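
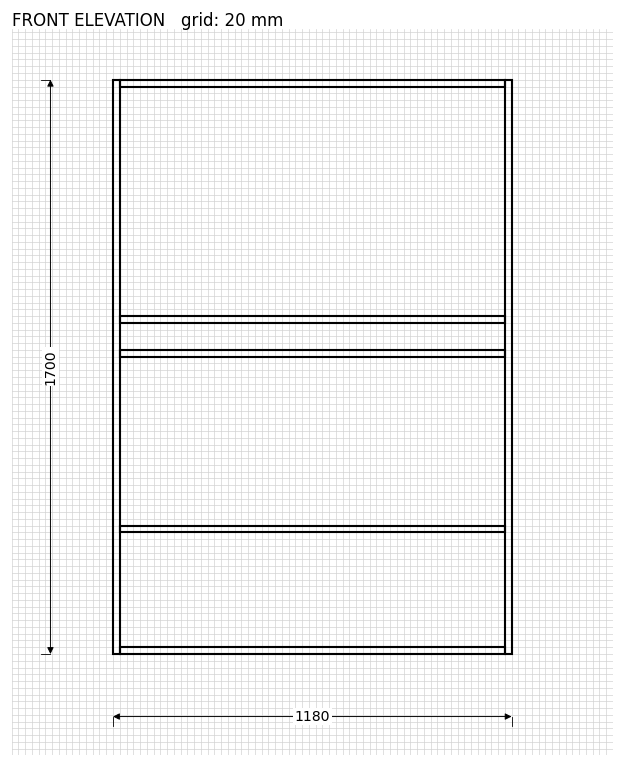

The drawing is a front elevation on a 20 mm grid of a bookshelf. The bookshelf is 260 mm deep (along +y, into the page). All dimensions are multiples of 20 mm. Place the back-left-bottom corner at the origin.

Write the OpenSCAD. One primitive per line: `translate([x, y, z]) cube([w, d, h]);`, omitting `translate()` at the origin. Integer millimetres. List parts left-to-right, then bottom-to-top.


cube([20, 260, 1700]);
translate([20, 0, 0]) cube([1140, 260, 20]);
translate([20, 0, 360]) cube([1140, 260, 20]);
translate([20, 0, 880]) cube([1140, 260, 20]);
translate([20, 0, 980]) cube([1140, 260, 20]);
translate([20, 0, 1680]) cube([1140, 260, 20]);
translate([1160, 0, 0]) cube([20, 260, 1700]);


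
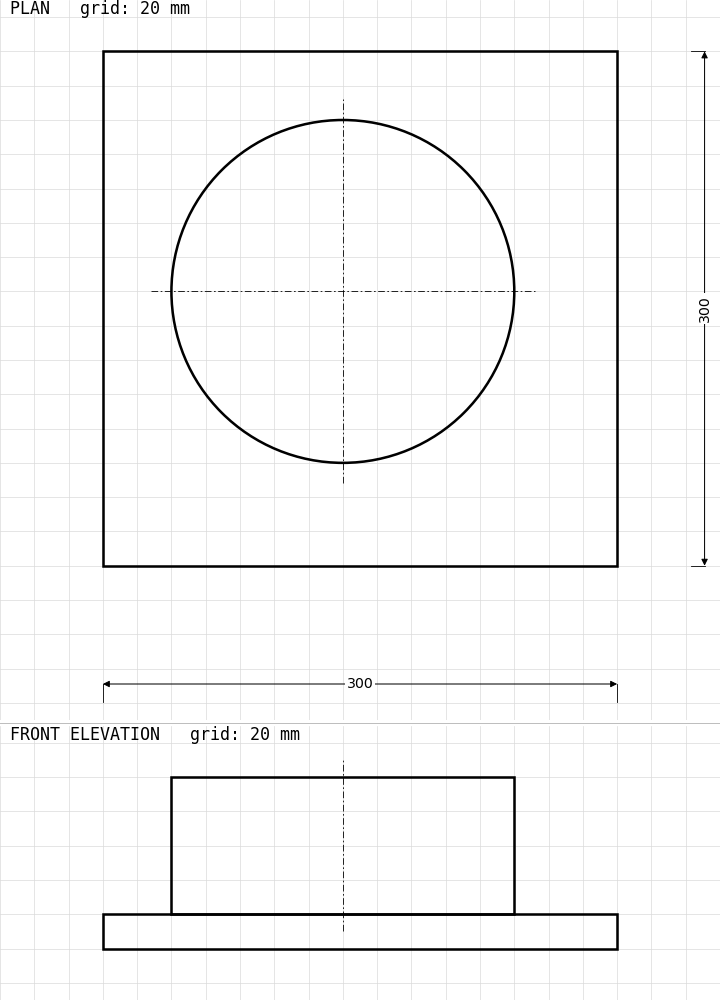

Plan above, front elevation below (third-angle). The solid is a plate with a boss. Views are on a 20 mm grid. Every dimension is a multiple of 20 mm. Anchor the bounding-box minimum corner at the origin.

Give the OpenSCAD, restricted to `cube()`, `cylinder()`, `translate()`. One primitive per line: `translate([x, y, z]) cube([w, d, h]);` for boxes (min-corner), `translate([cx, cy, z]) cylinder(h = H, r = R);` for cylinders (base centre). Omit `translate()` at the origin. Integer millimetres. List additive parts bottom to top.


cube([300, 300, 20]);
translate([140, 160, 20]) cylinder(h = 80, r = 100);


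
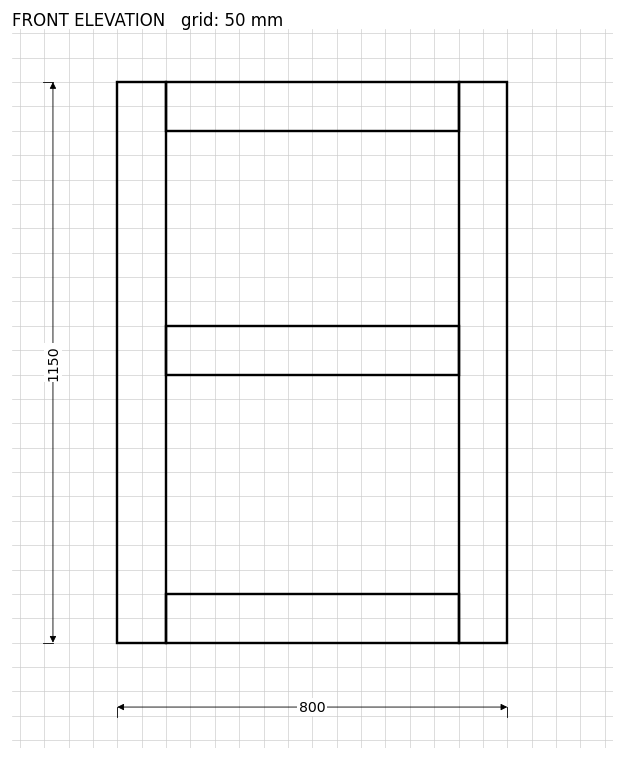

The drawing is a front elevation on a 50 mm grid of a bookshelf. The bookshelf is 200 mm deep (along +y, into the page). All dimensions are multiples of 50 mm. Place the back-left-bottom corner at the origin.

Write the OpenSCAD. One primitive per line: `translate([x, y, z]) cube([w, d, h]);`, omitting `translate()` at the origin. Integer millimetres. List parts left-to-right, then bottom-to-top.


cube([100, 200, 1150]);
translate([100, 0, 0]) cube([600, 200, 100]);
translate([100, 0, 550]) cube([600, 200, 100]);
translate([100, 0, 1050]) cube([600, 200, 100]);
translate([700, 0, 0]) cube([100, 200, 1150]);


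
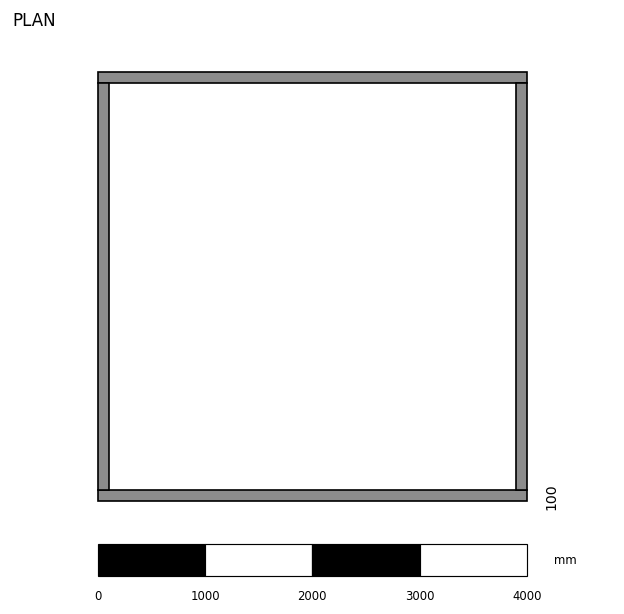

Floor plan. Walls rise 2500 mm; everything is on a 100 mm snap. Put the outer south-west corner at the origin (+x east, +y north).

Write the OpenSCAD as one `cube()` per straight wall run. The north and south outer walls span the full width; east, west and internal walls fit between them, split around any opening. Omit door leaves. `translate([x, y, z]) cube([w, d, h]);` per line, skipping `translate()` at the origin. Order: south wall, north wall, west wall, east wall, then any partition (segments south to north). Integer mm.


cube([4000, 100, 2500]);
translate([0, 3900, 0]) cube([4000, 100, 2500]);
translate([0, 100, 0]) cube([100, 3800, 2500]);
translate([3900, 100, 0]) cube([100, 3800, 2500]);


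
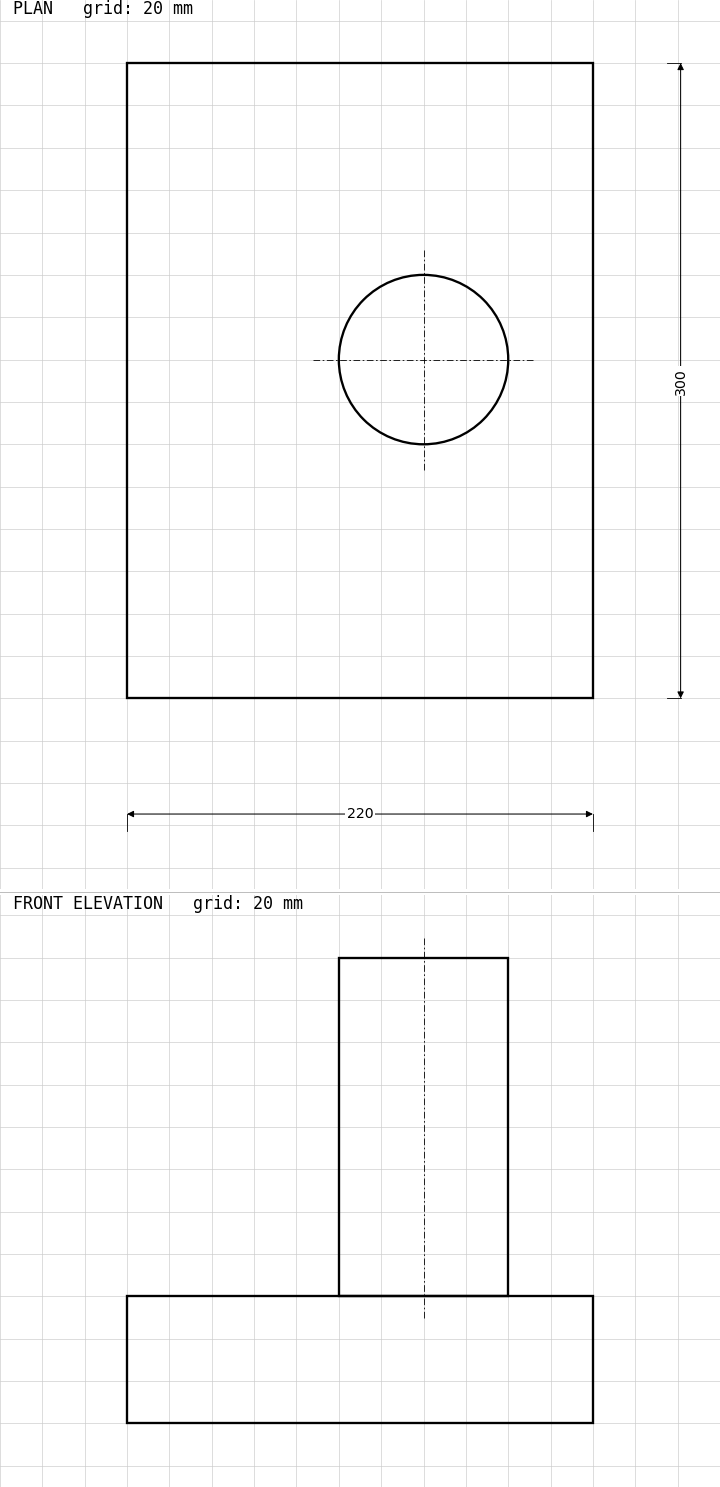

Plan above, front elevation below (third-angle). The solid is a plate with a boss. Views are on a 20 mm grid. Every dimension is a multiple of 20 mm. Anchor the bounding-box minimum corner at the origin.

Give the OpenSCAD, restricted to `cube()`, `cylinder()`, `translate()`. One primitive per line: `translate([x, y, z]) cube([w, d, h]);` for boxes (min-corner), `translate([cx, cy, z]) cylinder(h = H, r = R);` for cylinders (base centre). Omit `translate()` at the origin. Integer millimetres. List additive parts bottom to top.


cube([220, 300, 60]);
translate([140, 160, 60]) cylinder(h = 160, r = 40);


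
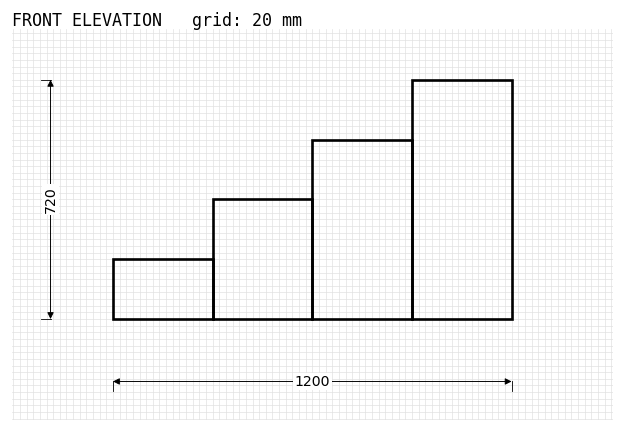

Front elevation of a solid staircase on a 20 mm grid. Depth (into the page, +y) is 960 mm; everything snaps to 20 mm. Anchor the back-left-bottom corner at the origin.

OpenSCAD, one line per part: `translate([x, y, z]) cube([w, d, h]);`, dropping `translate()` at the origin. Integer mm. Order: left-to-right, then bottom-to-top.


cube([300, 960, 180]);
translate([300, 0, 0]) cube([300, 960, 360]);
translate([600, 0, 0]) cube([300, 960, 540]);
translate([900, 0, 0]) cube([300, 960, 720]);


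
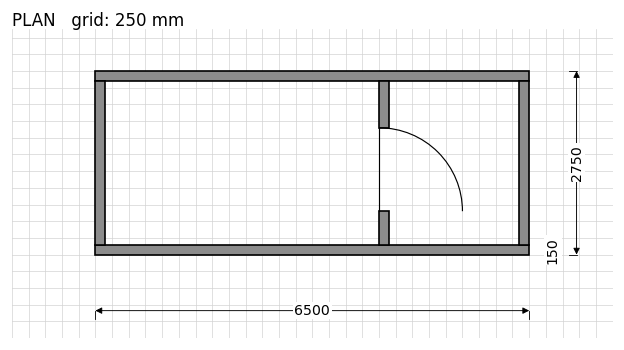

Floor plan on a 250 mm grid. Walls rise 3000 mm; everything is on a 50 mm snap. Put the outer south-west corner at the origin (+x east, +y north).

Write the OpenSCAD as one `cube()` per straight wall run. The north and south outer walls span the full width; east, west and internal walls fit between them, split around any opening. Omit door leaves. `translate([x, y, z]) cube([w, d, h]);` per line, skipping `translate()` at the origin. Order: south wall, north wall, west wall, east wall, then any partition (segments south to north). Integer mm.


cube([6500, 150, 3000]);
translate([0, 2600, 0]) cube([6500, 150, 3000]);
translate([0, 150, 0]) cube([150, 2450, 3000]);
translate([6350, 150, 0]) cube([150, 2450, 3000]);
translate([4250, 150, 0]) cube([150, 500, 3000]);
translate([4250, 1900, 0]) cube([150, 700, 3000]);


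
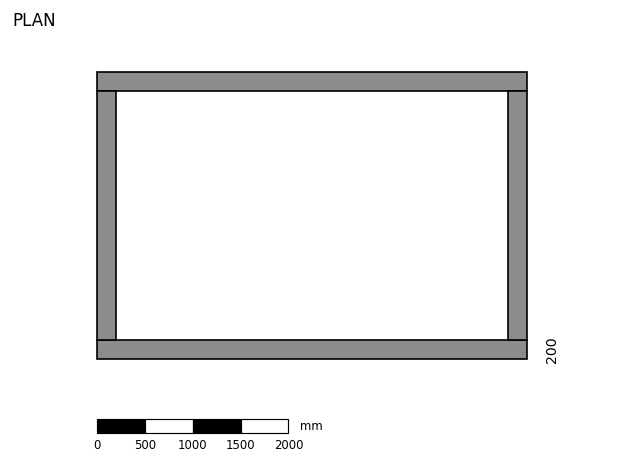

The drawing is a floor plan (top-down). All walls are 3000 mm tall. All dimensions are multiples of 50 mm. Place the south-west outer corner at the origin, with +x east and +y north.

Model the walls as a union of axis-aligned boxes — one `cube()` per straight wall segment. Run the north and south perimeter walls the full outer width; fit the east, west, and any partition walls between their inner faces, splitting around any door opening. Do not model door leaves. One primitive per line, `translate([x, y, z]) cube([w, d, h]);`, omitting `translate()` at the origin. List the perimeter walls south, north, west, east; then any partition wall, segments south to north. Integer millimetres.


cube([4500, 200, 3000]);
translate([0, 2800, 0]) cube([4500, 200, 3000]);
translate([0, 200, 0]) cube([200, 2600, 3000]);
translate([4300, 200, 0]) cube([200, 2600, 3000]);


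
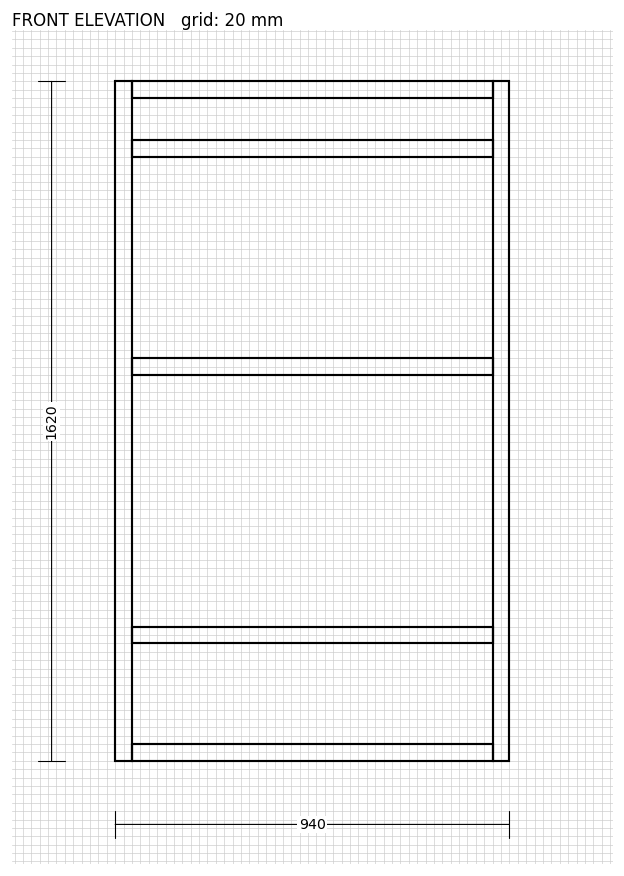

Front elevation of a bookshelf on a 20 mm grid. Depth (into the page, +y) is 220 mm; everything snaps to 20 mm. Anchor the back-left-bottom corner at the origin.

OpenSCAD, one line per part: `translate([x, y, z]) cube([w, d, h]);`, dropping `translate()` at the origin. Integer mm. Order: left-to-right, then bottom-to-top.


cube([40, 220, 1620]);
translate([40, 0, 0]) cube([860, 220, 40]);
translate([40, 0, 280]) cube([860, 220, 40]);
translate([40, 0, 920]) cube([860, 220, 40]);
translate([40, 0, 1440]) cube([860, 220, 40]);
translate([40, 0, 1580]) cube([860, 220, 40]);
translate([900, 0, 0]) cube([40, 220, 1620]);


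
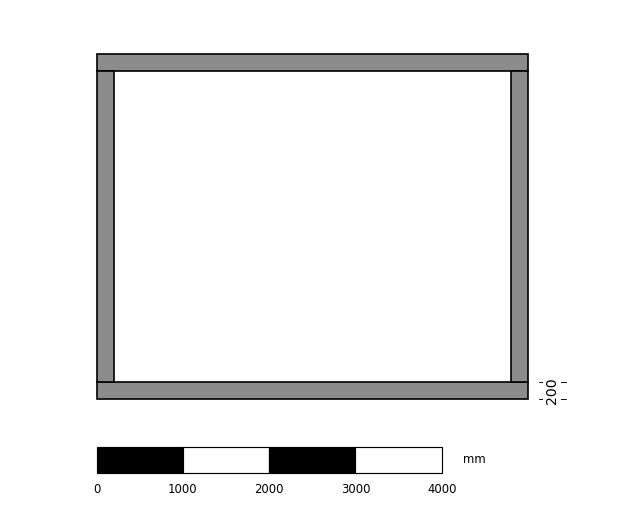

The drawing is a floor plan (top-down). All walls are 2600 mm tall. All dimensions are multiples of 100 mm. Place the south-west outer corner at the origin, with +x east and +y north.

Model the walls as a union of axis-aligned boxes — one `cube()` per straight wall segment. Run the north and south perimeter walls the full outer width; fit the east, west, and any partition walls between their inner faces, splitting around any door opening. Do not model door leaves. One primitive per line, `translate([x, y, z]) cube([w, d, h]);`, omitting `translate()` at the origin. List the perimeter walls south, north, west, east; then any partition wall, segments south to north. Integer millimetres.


cube([5000, 200, 2600]);
translate([0, 3800, 0]) cube([5000, 200, 2600]);
translate([0, 200, 0]) cube([200, 3600, 2600]);
translate([4800, 200, 0]) cube([200, 3600, 2600]);


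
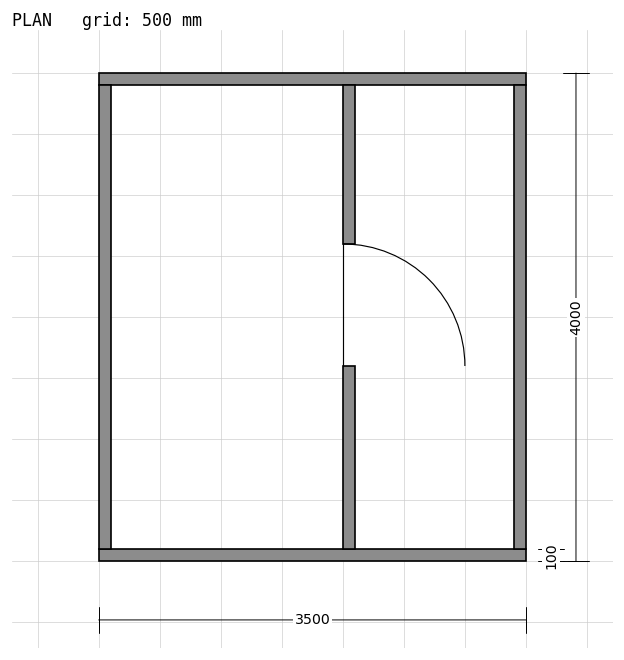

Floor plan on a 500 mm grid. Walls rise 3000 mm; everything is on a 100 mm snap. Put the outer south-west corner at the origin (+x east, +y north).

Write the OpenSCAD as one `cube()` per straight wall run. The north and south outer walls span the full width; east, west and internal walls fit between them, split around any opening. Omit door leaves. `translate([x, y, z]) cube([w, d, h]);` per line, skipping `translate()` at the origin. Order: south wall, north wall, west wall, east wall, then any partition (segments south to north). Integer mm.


cube([3500, 100, 3000]);
translate([0, 3900, 0]) cube([3500, 100, 3000]);
translate([0, 100, 0]) cube([100, 3800, 3000]);
translate([3400, 100, 0]) cube([100, 3800, 3000]);
translate([2000, 100, 0]) cube([100, 1500, 3000]);
translate([2000, 2600, 0]) cube([100, 1300, 3000]);


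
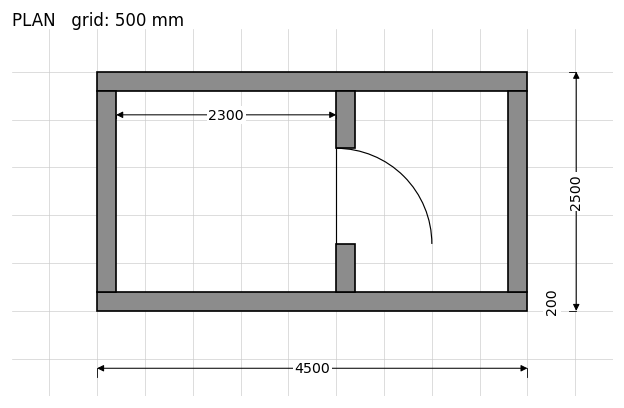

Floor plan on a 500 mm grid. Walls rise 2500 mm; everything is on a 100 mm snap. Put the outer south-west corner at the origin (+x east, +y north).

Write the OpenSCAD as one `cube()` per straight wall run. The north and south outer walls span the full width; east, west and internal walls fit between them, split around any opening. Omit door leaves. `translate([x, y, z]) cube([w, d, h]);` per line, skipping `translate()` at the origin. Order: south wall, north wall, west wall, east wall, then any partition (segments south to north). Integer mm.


cube([4500, 200, 2500]);
translate([0, 2300, 0]) cube([4500, 200, 2500]);
translate([0, 200, 0]) cube([200, 2100, 2500]);
translate([4300, 200, 0]) cube([200, 2100, 2500]);
translate([2500, 200, 0]) cube([200, 500, 2500]);
translate([2500, 1700, 0]) cube([200, 600, 2500]);


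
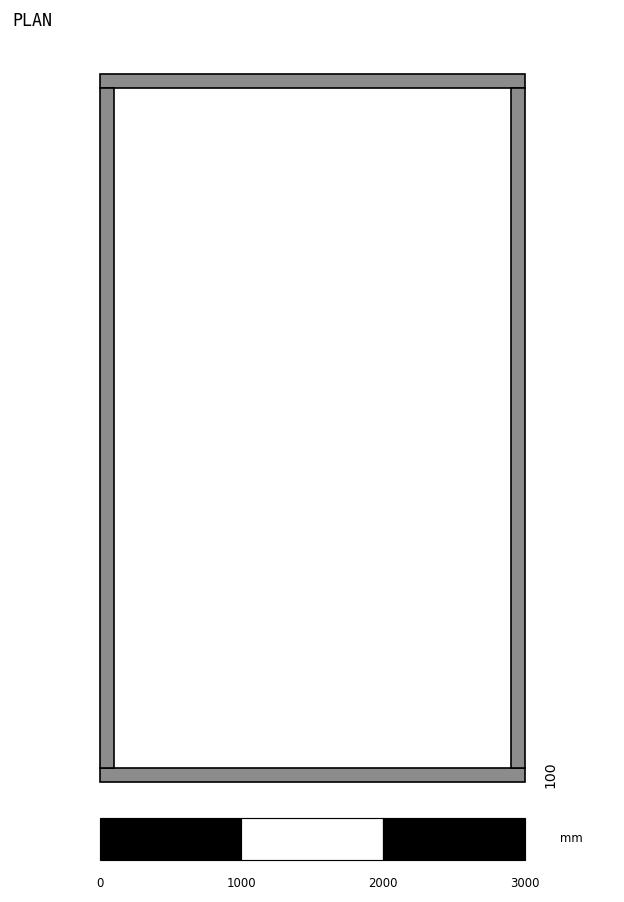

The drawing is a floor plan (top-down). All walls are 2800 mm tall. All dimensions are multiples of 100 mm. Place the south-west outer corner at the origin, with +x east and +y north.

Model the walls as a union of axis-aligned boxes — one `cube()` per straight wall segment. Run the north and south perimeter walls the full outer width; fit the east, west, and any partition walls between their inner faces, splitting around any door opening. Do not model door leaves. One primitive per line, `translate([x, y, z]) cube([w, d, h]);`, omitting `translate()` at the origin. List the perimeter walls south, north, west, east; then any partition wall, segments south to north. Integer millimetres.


cube([3000, 100, 2800]);
translate([0, 4900, 0]) cube([3000, 100, 2800]);
translate([0, 100, 0]) cube([100, 4800, 2800]);
translate([2900, 100, 0]) cube([100, 4800, 2800]);


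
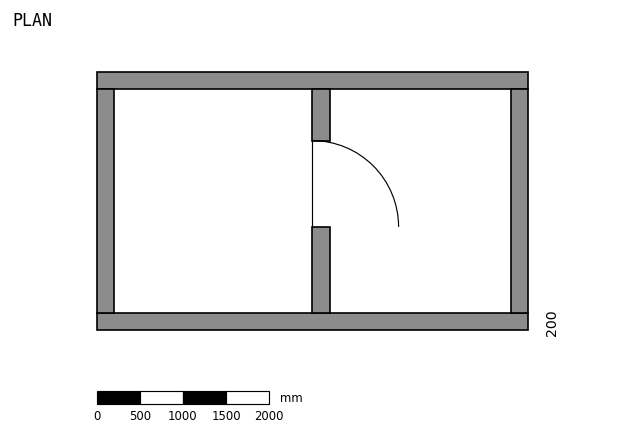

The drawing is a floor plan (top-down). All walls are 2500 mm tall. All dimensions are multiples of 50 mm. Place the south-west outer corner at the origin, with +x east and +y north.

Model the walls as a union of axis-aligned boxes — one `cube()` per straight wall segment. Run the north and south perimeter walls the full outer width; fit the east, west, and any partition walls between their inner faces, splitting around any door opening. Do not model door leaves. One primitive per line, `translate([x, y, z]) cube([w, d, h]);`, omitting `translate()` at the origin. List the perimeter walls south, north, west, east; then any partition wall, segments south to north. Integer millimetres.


cube([5000, 200, 2500]);
translate([0, 2800, 0]) cube([5000, 200, 2500]);
translate([0, 200, 0]) cube([200, 2600, 2500]);
translate([4800, 200, 0]) cube([200, 2600, 2500]);
translate([2500, 200, 0]) cube([200, 1000, 2500]);
translate([2500, 2200, 0]) cube([200, 600, 2500]);


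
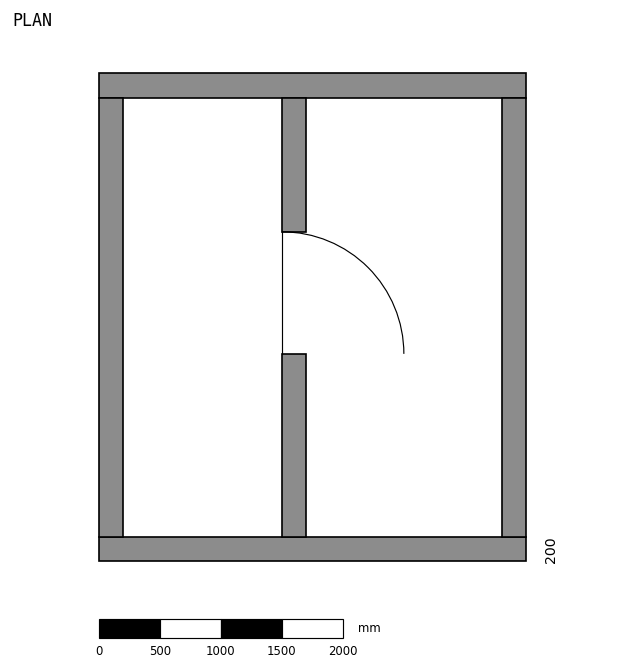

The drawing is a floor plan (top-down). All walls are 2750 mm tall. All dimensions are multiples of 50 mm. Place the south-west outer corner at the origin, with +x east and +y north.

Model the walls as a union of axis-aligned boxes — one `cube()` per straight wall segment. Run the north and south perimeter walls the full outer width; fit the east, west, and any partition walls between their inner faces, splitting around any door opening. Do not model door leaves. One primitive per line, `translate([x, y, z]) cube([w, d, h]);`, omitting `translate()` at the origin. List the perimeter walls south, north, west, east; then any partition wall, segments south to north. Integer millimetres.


cube([3500, 200, 2750]);
translate([0, 3800, 0]) cube([3500, 200, 2750]);
translate([0, 200, 0]) cube([200, 3600, 2750]);
translate([3300, 200, 0]) cube([200, 3600, 2750]);
translate([1500, 200, 0]) cube([200, 1500, 2750]);
translate([1500, 2700, 0]) cube([200, 1100, 2750]);


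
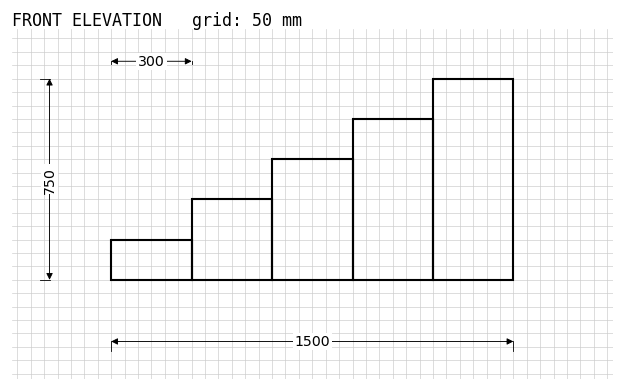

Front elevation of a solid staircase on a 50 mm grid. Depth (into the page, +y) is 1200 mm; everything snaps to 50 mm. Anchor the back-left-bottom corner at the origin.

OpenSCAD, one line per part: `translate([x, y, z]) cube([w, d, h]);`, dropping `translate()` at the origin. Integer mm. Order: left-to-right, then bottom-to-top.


cube([300, 1200, 150]);
translate([300, 0, 0]) cube([300, 1200, 300]);
translate([600, 0, 0]) cube([300, 1200, 450]);
translate([900, 0, 0]) cube([300, 1200, 600]);
translate([1200, 0, 0]) cube([300, 1200, 750]);


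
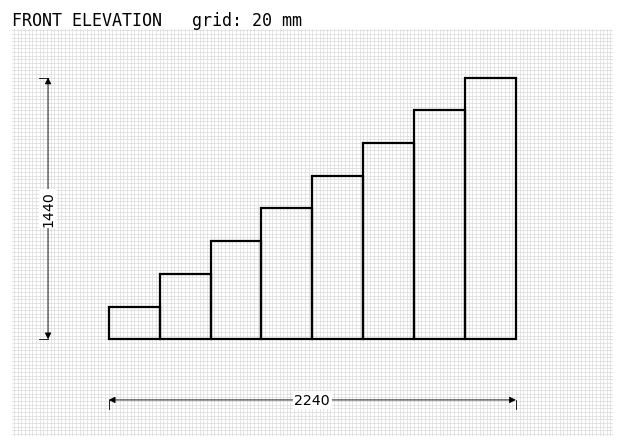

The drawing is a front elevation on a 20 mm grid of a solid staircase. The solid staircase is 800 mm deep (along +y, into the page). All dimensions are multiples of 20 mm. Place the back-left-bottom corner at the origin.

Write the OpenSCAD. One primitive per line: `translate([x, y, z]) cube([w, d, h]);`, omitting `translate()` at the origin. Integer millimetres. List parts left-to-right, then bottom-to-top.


cube([280, 800, 180]);
translate([280, 0, 0]) cube([280, 800, 360]);
translate([560, 0, 0]) cube([280, 800, 540]);
translate([840, 0, 0]) cube([280, 800, 720]);
translate([1120, 0, 0]) cube([280, 800, 900]);
translate([1400, 0, 0]) cube([280, 800, 1080]);
translate([1680, 0, 0]) cube([280, 800, 1260]);
translate([1960, 0, 0]) cube([280, 800, 1440]);


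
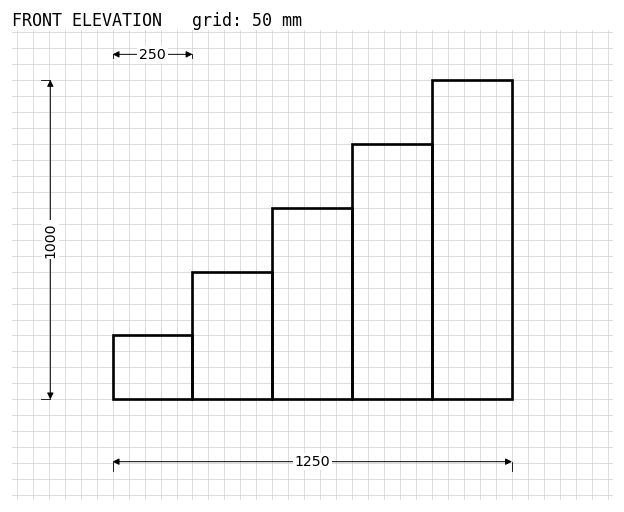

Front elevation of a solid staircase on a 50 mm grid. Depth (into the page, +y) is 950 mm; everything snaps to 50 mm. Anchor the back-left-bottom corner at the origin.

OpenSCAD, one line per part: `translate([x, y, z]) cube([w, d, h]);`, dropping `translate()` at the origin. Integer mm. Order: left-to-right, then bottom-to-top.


cube([250, 950, 200]);
translate([250, 0, 0]) cube([250, 950, 400]);
translate([500, 0, 0]) cube([250, 950, 600]);
translate([750, 0, 0]) cube([250, 950, 800]);
translate([1000, 0, 0]) cube([250, 950, 1000]);


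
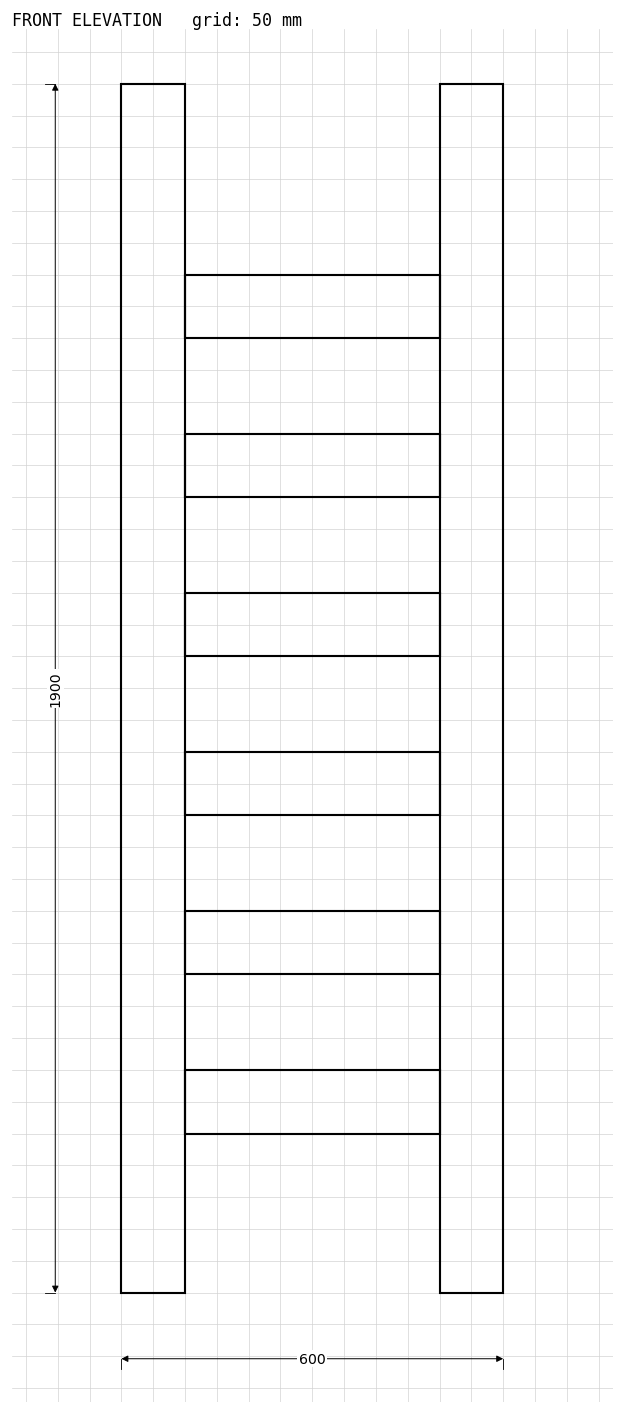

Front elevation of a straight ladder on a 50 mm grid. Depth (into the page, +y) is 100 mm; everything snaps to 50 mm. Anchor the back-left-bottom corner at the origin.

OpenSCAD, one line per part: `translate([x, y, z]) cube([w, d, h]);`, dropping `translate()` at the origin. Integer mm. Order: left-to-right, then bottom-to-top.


cube([100, 100, 1900]);
translate([100, 0, 250]) cube([400, 100, 100]);
translate([100, 0, 500]) cube([400, 100, 100]);
translate([100, 0, 750]) cube([400, 100, 100]);
translate([100, 0, 1000]) cube([400, 100, 100]);
translate([100, 0, 1250]) cube([400, 100, 100]);
translate([100, 0, 1500]) cube([400, 100, 100]);
translate([500, 0, 0]) cube([100, 100, 1900]);


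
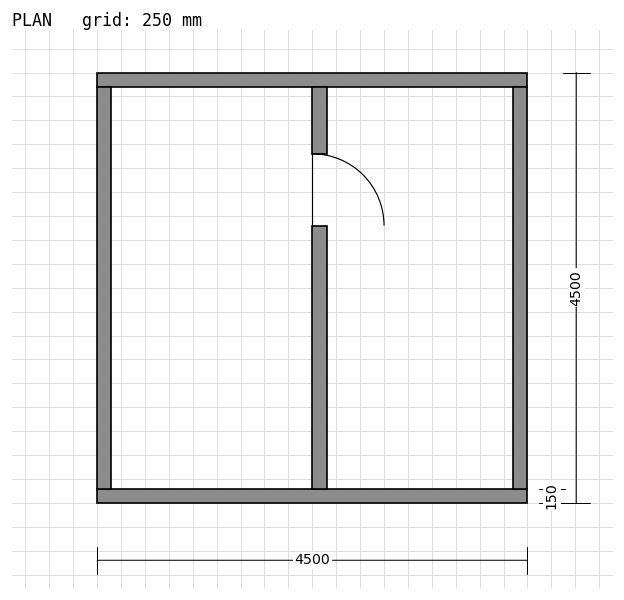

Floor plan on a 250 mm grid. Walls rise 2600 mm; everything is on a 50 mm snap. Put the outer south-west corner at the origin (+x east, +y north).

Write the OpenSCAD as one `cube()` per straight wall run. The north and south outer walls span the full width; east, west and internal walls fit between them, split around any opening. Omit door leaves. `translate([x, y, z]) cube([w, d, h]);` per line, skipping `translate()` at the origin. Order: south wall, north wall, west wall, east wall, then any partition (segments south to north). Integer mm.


cube([4500, 150, 2600]);
translate([0, 4350, 0]) cube([4500, 150, 2600]);
translate([0, 150, 0]) cube([150, 4200, 2600]);
translate([4350, 150, 0]) cube([150, 4200, 2600]);
translate([2250, 150, 0]) cube([150, 2750, 2600]);
translate([2250, 3650, 0]) cube([150, 700, 2600]);


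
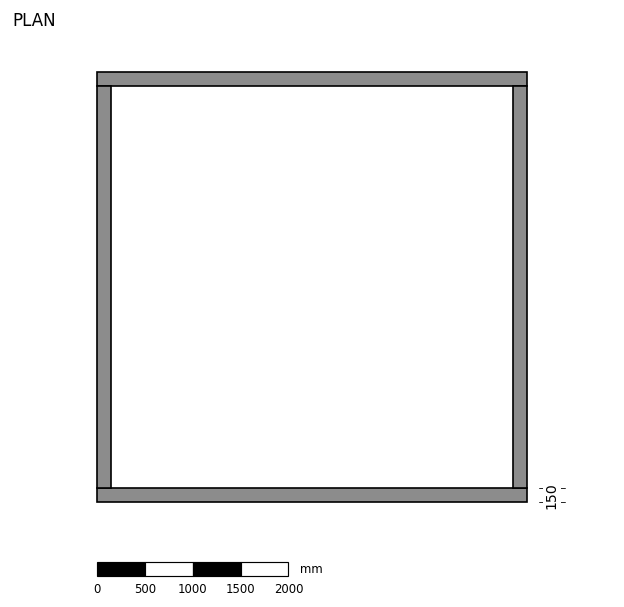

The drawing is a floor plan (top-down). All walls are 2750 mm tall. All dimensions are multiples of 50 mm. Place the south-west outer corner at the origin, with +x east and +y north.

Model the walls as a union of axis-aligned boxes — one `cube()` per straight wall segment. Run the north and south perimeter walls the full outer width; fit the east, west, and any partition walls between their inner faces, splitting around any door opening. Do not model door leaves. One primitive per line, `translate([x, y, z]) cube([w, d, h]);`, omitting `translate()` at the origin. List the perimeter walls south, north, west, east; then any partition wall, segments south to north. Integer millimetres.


cube([4500, 150, 2750]);
translate([0, 4350, 0]) cube([4500, 150, 2750]);
translate([0, 150, 0]) cube([150, 4200, 2750]);
translate([4350, 150, 0]) cube([150, 4200, 2750]);


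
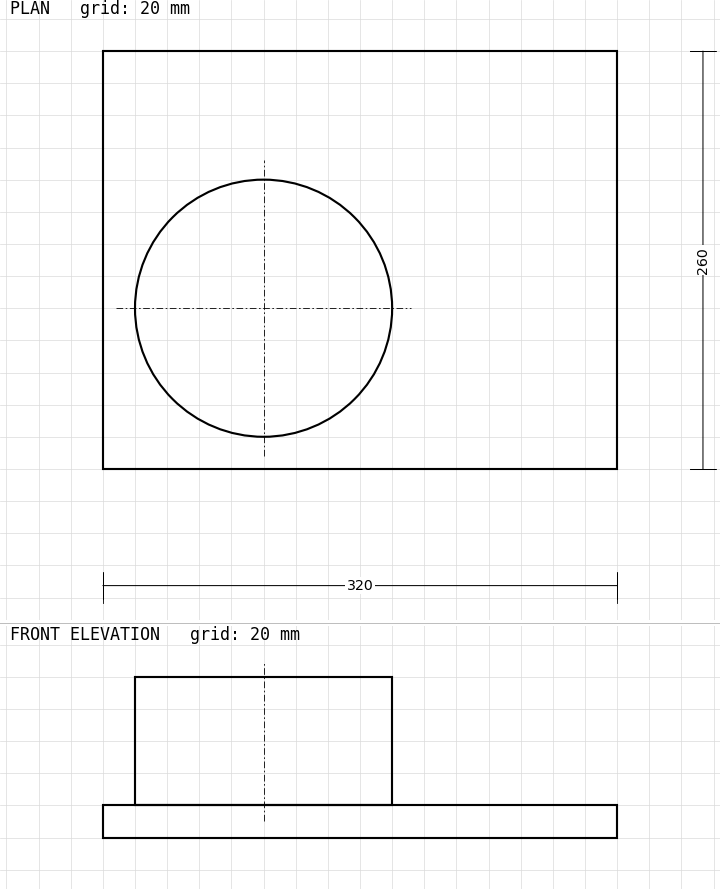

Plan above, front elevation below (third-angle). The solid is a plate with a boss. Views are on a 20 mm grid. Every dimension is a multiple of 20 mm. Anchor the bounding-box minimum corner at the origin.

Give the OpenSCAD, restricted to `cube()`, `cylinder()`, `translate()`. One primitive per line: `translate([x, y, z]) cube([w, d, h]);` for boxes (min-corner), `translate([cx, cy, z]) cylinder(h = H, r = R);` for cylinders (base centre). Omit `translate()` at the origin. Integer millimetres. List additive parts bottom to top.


cube([320, 260, 20]);
translate([100, 100, 20]) cylinder(h = 80, r = 80);


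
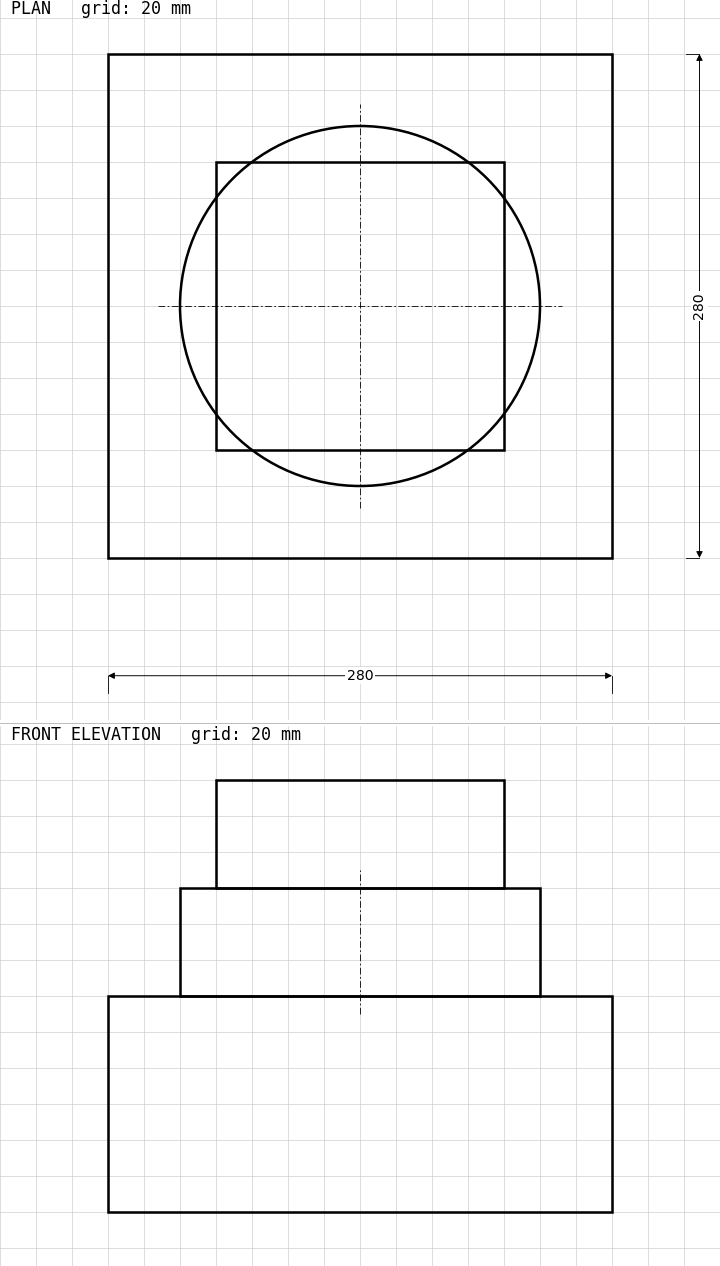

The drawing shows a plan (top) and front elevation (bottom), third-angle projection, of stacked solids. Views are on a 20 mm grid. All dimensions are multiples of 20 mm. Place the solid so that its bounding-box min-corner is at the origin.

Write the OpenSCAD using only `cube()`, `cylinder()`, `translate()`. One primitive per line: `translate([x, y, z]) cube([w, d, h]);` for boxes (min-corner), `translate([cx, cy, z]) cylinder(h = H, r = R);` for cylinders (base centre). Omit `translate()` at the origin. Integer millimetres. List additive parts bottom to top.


cube([280, 280, 120]);
translate([140, 140, 120]) cylinder(h = 60, r = 100);
translate([60, 60, 180]) cube([160, 160, 60]);


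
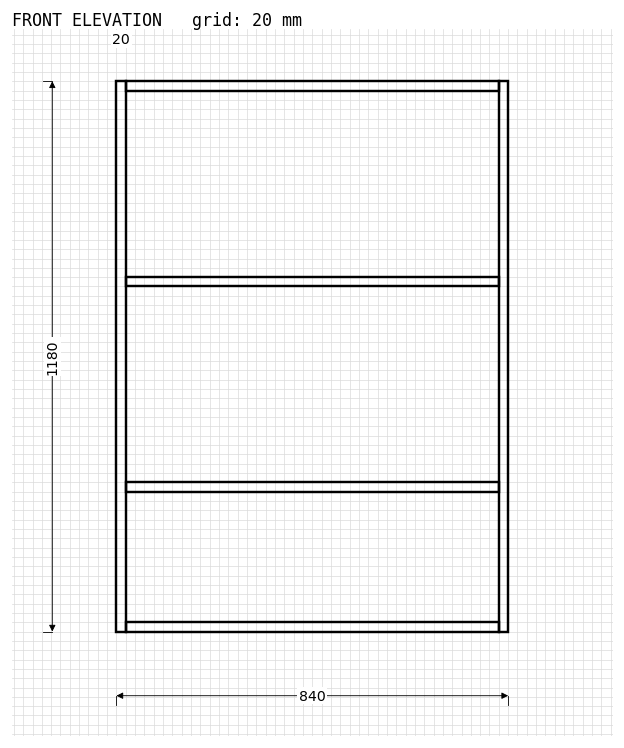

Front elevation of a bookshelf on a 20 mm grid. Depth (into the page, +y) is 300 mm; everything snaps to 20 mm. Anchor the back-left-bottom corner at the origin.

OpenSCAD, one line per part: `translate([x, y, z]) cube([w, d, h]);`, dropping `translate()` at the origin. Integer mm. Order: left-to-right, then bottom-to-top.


cube([20, 300, 1180]);
translate([20, 0, 0]) cube([800, 300, 20]);
translate([20, 0, 300]) cube([800, 300, 20]);
translate([20, 0, 740]) cube([800, 300, 20]);
translate([20, 0, 1160]) cube([800, 300, 20]);
translate([820, 0, 0]) cube([20, 300, 1180]);


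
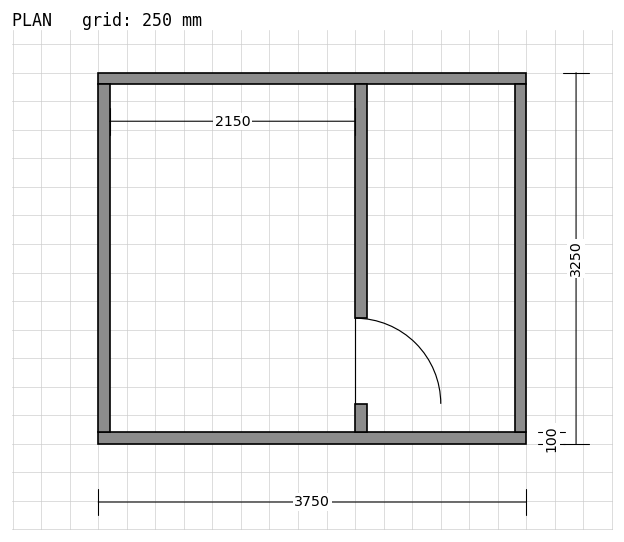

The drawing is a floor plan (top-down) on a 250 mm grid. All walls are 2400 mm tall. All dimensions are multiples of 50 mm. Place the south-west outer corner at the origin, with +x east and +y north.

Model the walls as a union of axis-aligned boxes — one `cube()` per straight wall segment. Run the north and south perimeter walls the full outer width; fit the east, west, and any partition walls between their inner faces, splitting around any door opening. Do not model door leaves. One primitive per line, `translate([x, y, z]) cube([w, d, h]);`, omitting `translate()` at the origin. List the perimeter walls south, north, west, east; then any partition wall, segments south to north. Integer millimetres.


cube([3750, 100, 2400]);
translate([0, 3150, 0]) cube([3750, 100, 2400]);
translate([0, 100, 0]) cube([100, 3050, 2400]);
translate([3650, 100, 0]) cube([100, 3050, 2400]);
translate([2250, 100, 0]) cube([100, 250, 2400]);
translate([2250, 1100, 0]) cube([100, 2050, 2400]);


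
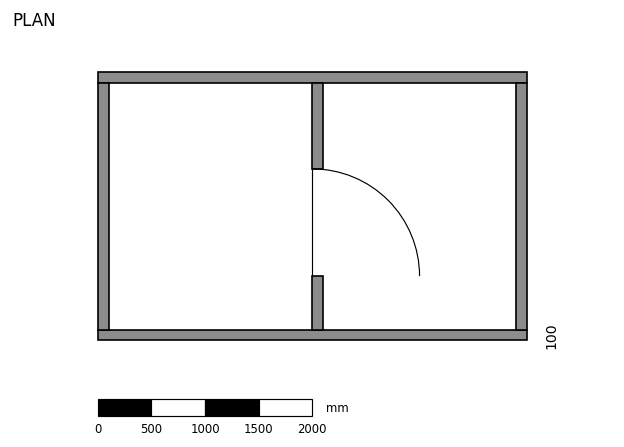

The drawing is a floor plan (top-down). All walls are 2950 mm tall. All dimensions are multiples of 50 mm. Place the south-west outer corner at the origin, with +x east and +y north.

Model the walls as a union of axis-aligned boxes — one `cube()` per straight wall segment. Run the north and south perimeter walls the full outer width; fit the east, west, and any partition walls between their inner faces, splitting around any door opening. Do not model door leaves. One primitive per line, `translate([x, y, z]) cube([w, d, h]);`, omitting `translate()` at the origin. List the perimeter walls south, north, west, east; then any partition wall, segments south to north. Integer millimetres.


cube([4000, 100, 2950]);
translate([0, 2400, 0]) cube([4000, 100, 2950]);
translate([0, 100, 0]) cube([100, 2300, 2950]);
translate([3900, 100, 0]) cube([100, 2300, 2950]);
translate([2000, 100, 0]) cube([100, 500, 2950]);
translate([2000, 1600, 0]) cube([100, 800, 2950]);


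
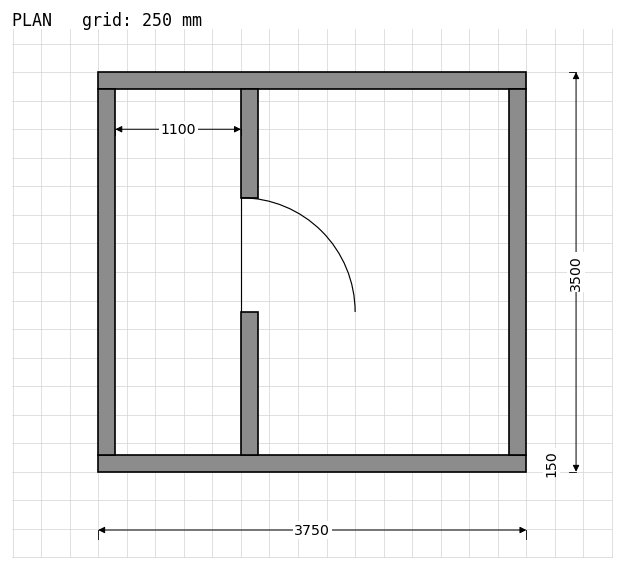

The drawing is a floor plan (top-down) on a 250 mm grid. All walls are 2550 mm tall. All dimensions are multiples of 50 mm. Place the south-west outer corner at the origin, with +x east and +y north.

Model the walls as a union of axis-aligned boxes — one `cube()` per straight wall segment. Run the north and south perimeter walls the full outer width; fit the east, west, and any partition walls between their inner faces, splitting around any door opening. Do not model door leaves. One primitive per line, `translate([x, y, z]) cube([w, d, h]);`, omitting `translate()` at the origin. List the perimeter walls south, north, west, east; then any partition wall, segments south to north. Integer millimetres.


cube([3750, 150, 2550]);
translate([0, 3350, 0]) cube([3750, 150, 2550]);
translate([0, 150, 0]) cube([150, 3200, 2550]);
translate([3600, 150, 0]) cube([150, 3200, 2550]);
translate([1250, 150, 0]) cube([150, 1250, 2550]);
translate([1250, 2400, 0]) cube([150, 950, 2550]);


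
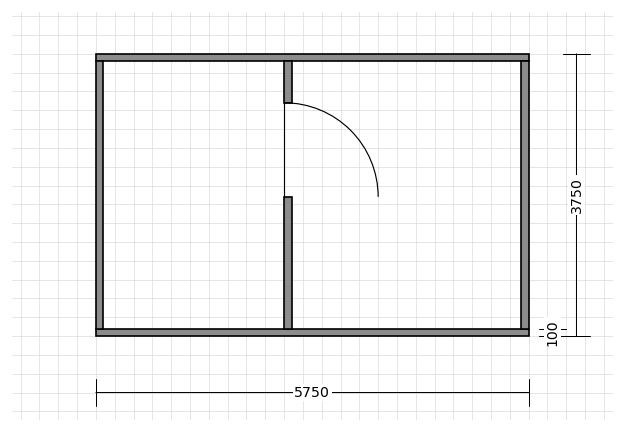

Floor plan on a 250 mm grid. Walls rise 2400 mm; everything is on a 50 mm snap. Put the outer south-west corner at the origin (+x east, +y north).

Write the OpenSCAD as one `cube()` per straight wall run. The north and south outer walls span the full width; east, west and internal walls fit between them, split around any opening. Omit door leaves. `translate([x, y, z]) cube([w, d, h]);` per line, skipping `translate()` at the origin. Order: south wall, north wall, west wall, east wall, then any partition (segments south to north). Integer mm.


cube([5750, 100, 2400]);
translate([0, 3650, 0]) cube([5750, 100, 2400]);
translate([0, 100, 0]) cube([100, 3550, 2400]);
translate([5650, 100, 0]) cube([100, 3550, 2400]);
translate([2500, 100, 0]) cube([100, 1750, 2400]);
translate([2500, 3100, 0]) cube([100, 550, 2400]);


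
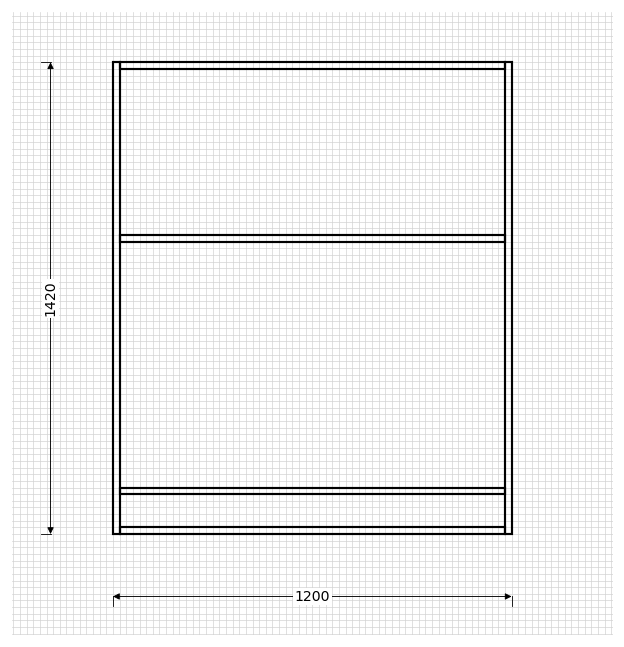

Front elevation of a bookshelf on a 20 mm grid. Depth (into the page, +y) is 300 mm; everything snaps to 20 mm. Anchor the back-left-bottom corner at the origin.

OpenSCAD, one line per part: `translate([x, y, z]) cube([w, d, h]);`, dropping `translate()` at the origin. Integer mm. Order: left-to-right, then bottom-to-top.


cube([20, 300, 1420]);
translate([20, 0, 0]) cube([1160, 300, 20]);
translate([20, 0, 120]) cube([1160, 300, 20]);
translate([20, 0, 880]) cube([1160, 300, 20]);
translate([20, 0, 1400]) cube([1160, 300, 20]);
translate([1180, 0, 0]) cube([20, 300, 1420]);


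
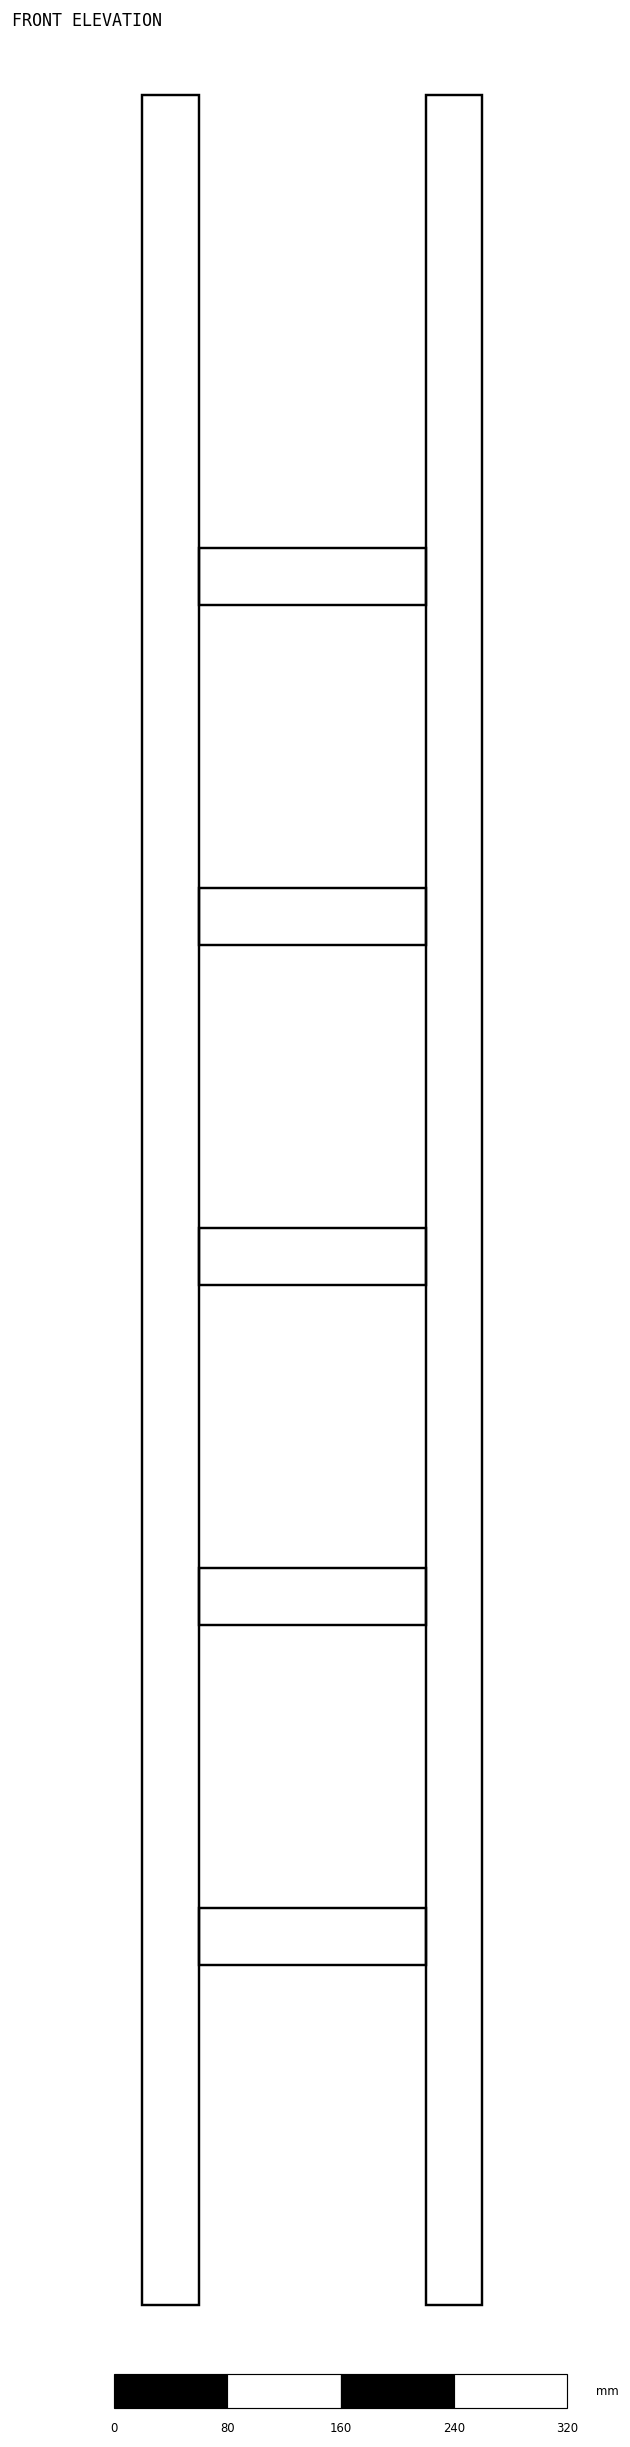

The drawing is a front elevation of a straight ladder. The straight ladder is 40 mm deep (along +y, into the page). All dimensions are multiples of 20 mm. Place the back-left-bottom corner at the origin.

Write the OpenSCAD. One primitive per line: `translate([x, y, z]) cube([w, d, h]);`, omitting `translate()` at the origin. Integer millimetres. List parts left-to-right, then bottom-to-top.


cube([40, 40, 1560]);
translate([40, 0, 240]) cube([160, 40, 40]);
translate([40, 0, 480]) cube([160, 40, 40]);
translate([40, 0, 720]) cube([160, 40, 40]);
translate([40, 0, 960]) cube([160, 40, 40]);
translate([40, 0, 1200]) cube([160, 40, 40]);
translate([200, 0, 0]) cube([40, 40, 1560]);


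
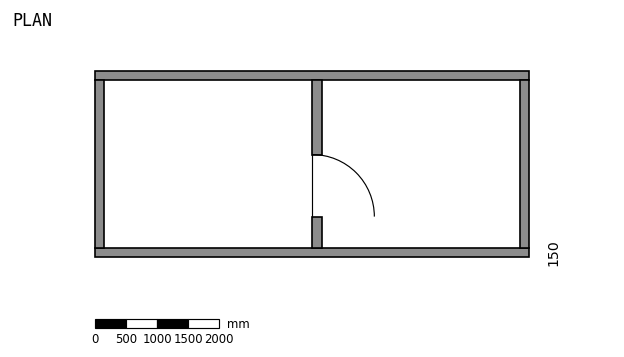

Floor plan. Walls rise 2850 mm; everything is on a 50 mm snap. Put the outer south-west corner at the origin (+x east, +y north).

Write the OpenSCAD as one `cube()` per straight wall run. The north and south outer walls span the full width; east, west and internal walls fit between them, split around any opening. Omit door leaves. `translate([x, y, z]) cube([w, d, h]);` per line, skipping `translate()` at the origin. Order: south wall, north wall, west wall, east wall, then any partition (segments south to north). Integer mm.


cube([7000, 150, 2850]);
translate([0, 2850, 0]) cube([7000, 150, 2850]);
translate([0, 150, 0]) cube([150, 2700, 2850]);
translate([6850, 150, 0]) cube([150, 2700, 2850]);
translate([3500, 150, 0]) cube([150, 500, 2850]);
translate([3500, 1650, 0]) cube([150, 1200, 2850]);


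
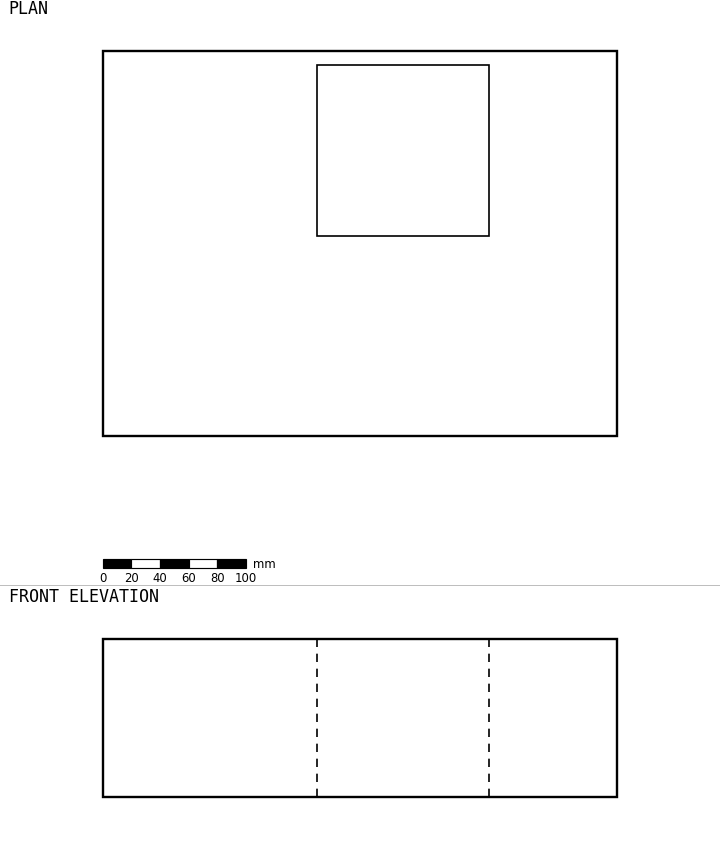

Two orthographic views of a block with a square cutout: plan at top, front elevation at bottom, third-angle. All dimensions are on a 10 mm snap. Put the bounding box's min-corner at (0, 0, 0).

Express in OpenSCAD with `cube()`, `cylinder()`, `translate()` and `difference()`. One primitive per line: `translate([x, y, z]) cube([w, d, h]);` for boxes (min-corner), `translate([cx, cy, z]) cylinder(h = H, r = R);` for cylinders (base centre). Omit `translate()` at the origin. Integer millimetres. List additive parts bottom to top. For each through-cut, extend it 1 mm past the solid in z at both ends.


difference() {
  cube([360, 270, 110]);
  translate([150, 140, -1]) cube([120, 120, 112]);
}


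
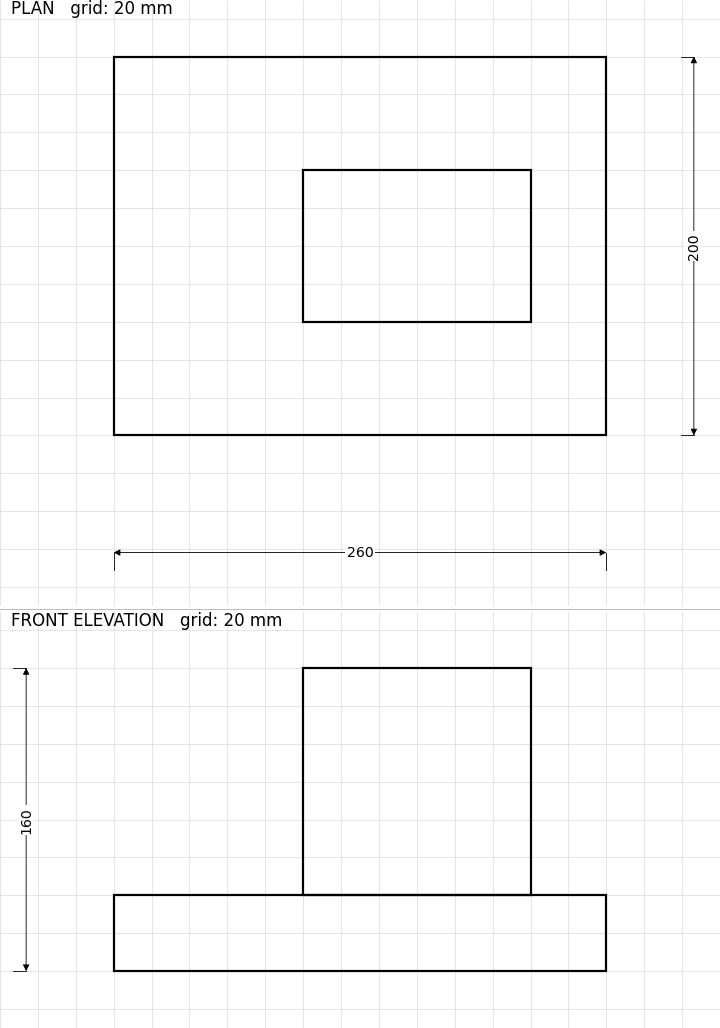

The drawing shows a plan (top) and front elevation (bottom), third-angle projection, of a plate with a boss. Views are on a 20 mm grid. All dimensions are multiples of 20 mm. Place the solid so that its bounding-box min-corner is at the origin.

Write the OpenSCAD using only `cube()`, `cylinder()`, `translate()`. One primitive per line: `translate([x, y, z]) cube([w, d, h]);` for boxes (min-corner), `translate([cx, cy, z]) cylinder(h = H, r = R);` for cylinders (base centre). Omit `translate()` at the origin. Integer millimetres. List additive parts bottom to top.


cube([260, 200, 40]);
translate([100, 60, 40]) cube([120, 80, 120]);


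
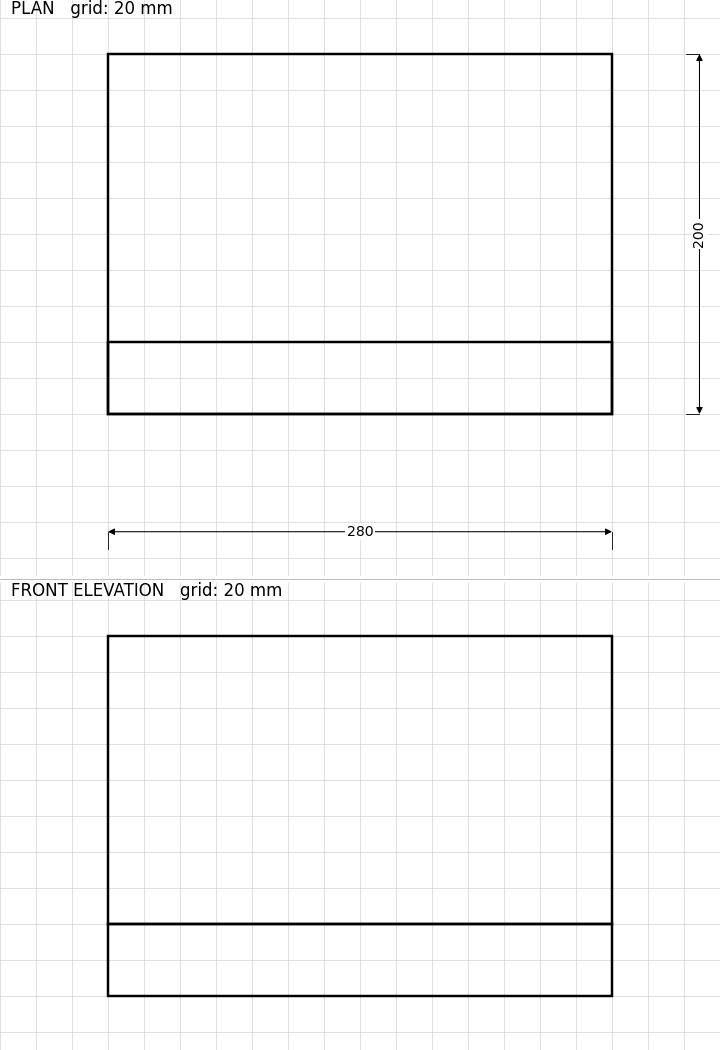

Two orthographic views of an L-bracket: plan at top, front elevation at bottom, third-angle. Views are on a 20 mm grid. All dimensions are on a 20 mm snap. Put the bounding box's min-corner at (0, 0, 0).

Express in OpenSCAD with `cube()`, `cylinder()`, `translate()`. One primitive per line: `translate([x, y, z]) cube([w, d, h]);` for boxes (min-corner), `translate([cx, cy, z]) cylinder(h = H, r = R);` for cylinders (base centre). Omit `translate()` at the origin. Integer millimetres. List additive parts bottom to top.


cube([280, 200, 40]);
translate([0, 0, 40]) cube([280, 40, 160]);


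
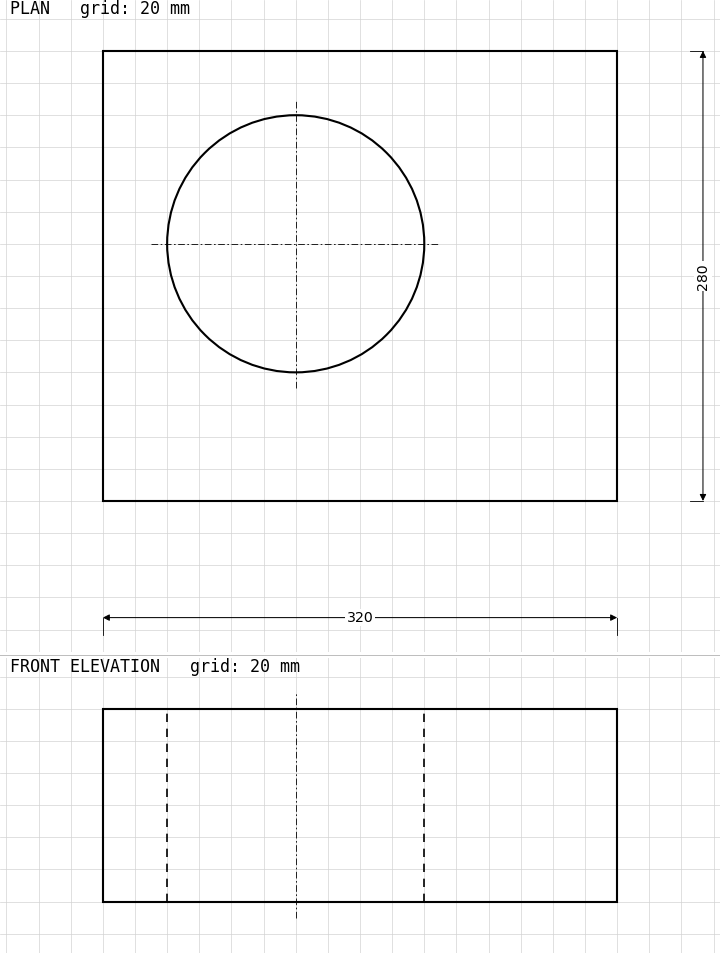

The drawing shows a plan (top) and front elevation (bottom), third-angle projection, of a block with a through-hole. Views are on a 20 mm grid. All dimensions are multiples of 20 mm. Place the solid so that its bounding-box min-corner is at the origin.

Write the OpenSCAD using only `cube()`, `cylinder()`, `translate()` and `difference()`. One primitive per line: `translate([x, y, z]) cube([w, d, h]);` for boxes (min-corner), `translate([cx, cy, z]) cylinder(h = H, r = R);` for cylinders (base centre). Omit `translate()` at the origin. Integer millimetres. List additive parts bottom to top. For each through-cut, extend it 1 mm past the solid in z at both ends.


difference() {
  cube([320, 280, 120]);
  translate([120, 160, -1]) cylinder(h = 122, r = 80);
}


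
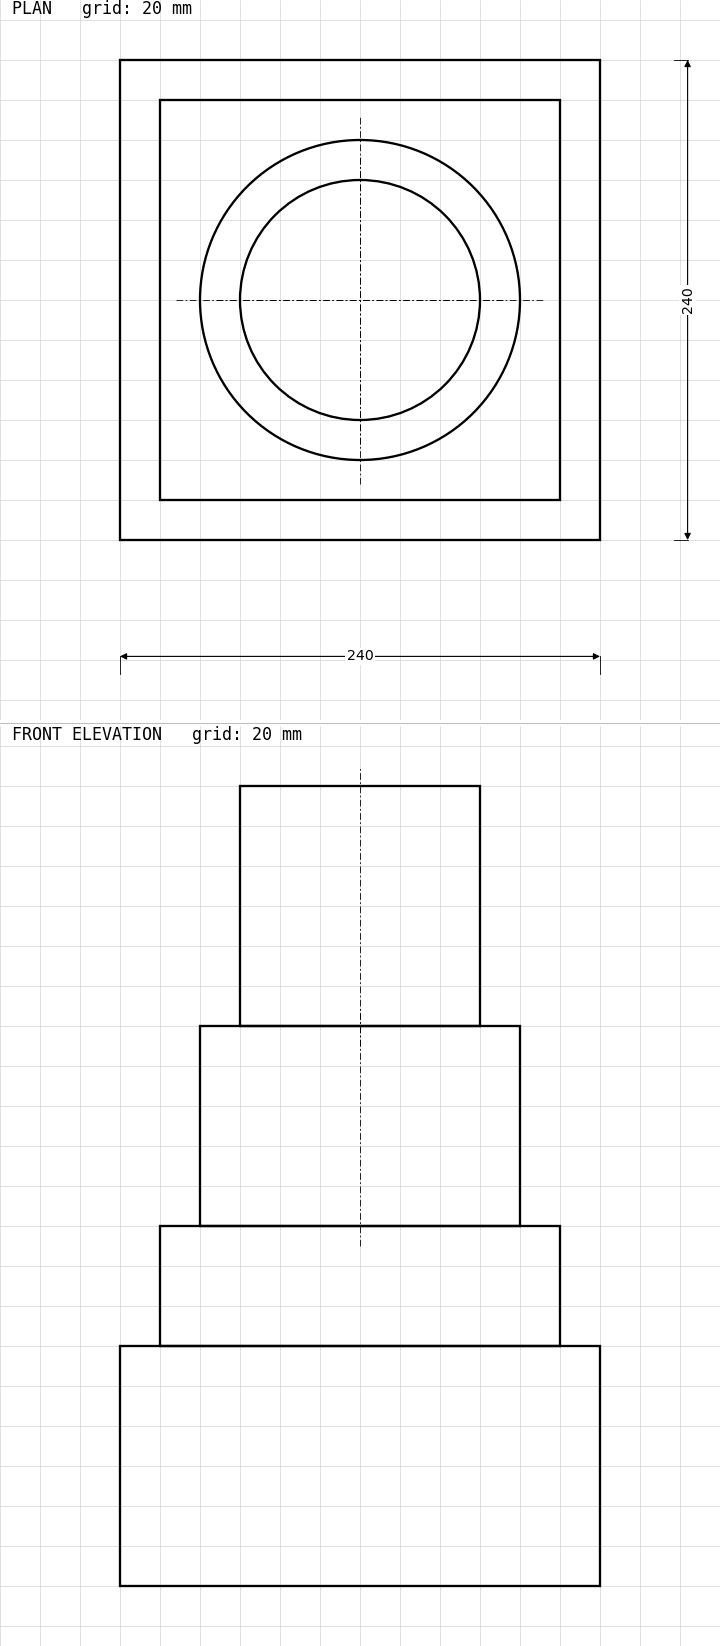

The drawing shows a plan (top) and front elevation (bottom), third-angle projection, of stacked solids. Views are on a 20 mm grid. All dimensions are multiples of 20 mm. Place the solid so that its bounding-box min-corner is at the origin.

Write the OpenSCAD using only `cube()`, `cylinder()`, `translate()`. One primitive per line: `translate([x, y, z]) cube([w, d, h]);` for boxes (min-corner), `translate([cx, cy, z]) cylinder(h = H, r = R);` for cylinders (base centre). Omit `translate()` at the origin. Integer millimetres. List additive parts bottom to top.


cube([240, 240, 120]);
translate([20, 20, 120]) cube([200, 200, 60]);
translate([120, 120, 180]) cylinder(h = 100, r = 80);
translate([120, 120, 280]) cylinder(h = 120, r = 60);


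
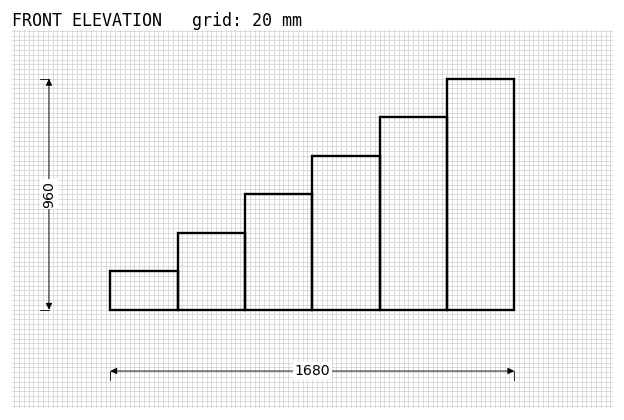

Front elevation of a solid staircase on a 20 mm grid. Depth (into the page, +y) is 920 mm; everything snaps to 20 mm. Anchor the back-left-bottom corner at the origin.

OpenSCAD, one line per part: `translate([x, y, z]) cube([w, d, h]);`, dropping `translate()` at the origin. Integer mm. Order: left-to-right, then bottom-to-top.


cube([280, 920, 160]);
translate([280, 0, 0]) cube([280, 920, 320]);
translate([560, 0, 0]) cube([280, 920, 480]);
translate([840, 0, 0]) cube([280, 920, 640]);
translate([1120, 0, 0]) cube([280, 920, 800]);
translate([1400, 0, 0]) cube([280, 920, 960]);


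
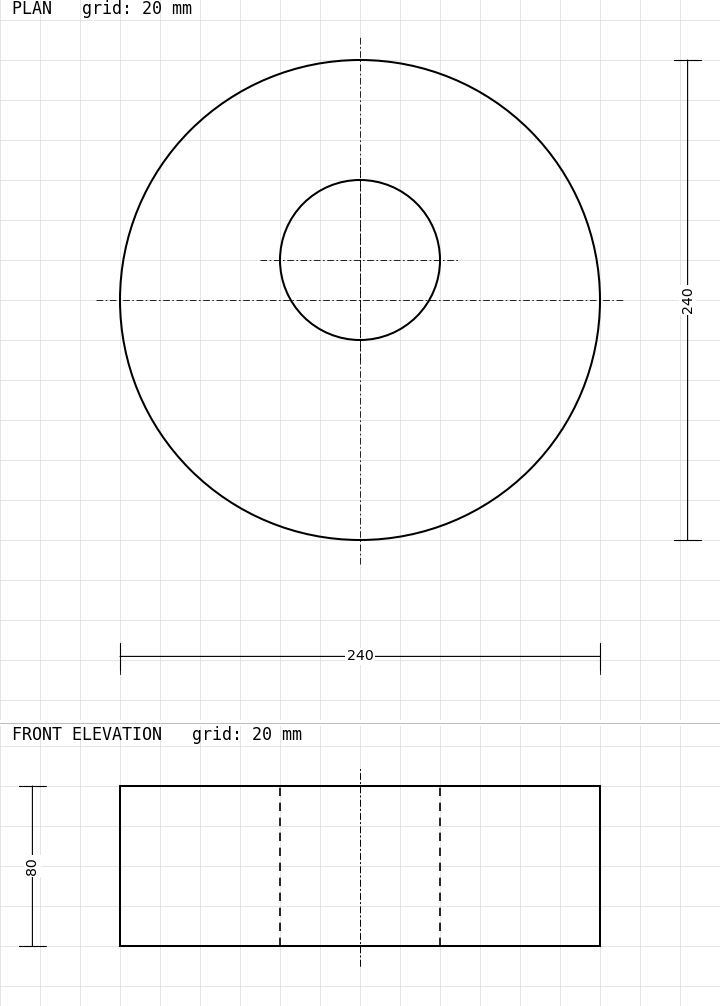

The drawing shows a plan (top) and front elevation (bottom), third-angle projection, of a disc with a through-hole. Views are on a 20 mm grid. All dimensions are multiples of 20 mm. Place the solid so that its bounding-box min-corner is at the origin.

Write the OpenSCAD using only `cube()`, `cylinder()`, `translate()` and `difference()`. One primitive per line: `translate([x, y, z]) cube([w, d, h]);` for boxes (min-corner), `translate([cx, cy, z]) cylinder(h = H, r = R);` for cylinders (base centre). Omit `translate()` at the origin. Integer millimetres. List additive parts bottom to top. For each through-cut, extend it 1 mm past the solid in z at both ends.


difference() {
  translate([120, 120, 0]) cylinder(h = 80, r = 120);
  translate([120, 140, -1]) cylinder(h = 82, r = 40);
}


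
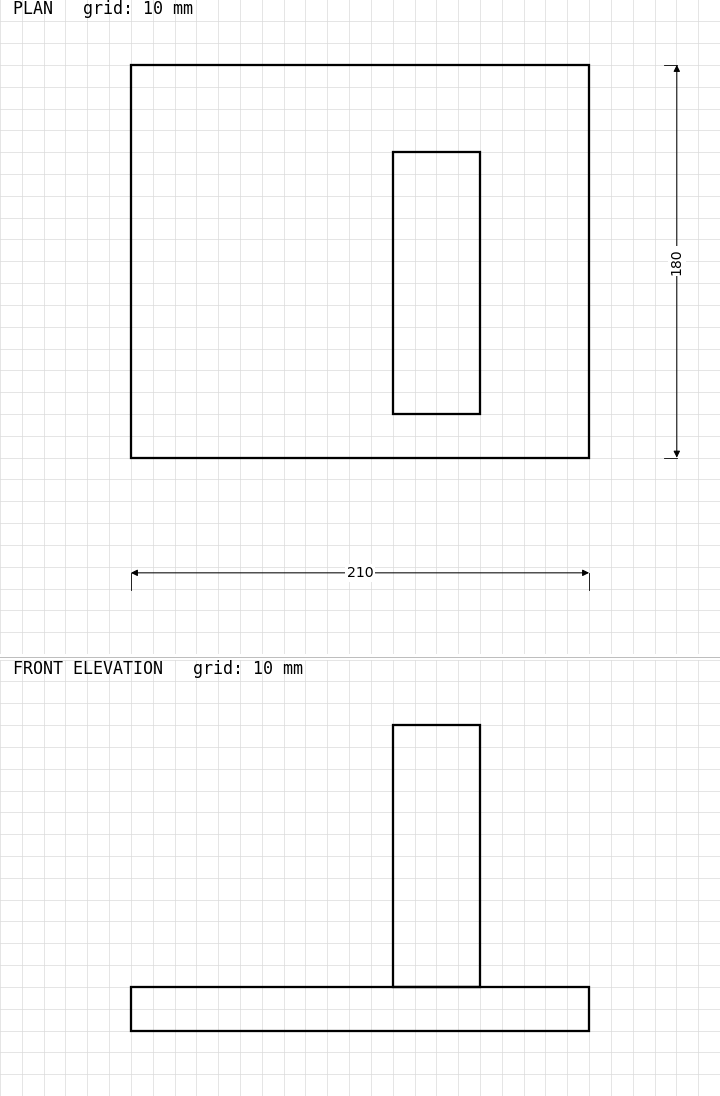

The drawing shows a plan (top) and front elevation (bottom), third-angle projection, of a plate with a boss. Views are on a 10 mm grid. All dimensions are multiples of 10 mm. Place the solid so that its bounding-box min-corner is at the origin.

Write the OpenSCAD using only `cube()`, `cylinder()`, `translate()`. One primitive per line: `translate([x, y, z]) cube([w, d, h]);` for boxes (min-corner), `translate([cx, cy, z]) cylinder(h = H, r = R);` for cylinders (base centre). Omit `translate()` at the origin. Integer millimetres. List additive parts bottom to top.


cube([210, 180, 20]);
translate([120, 20, 20]) cube([40, 120, 120]);


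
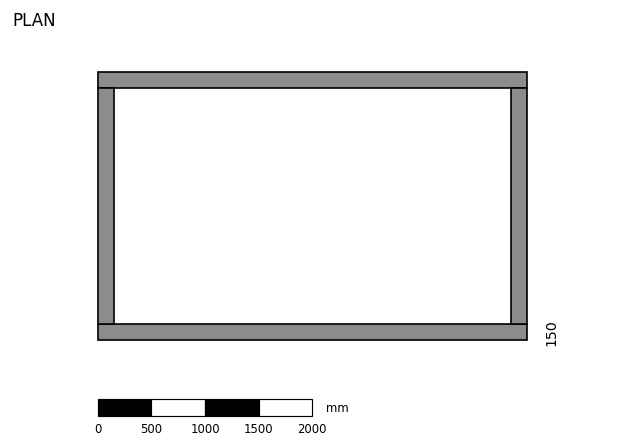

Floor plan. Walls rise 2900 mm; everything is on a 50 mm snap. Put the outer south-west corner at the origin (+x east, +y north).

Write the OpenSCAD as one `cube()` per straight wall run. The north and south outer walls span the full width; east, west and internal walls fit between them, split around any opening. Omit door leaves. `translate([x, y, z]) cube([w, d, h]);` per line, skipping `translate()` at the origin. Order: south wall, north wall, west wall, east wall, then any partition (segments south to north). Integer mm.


cube([4000, 150, 2900]);
translate([0, 2350, 0]) cube([4000, 150, 2900]);
translate([0, 150, 0]) cube([150, 2200, 2900]);
translate([3850, 150, 0]) cube([150, 2200, 2900]);
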